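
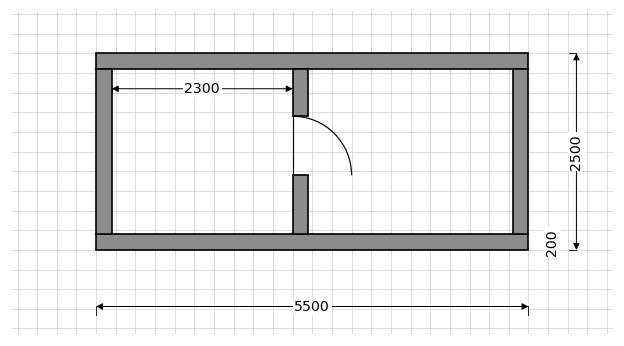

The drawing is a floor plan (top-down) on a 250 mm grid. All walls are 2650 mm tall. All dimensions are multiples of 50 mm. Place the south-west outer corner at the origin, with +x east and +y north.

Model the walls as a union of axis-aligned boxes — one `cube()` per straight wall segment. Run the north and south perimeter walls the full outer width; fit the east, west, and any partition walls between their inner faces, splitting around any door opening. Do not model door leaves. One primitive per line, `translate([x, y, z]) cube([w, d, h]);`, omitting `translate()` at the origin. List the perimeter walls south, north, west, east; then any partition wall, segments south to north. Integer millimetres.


cube([5500, 200, 2650]);
translate([0, 2300, 0]) cube([5500, 200, 2650]);
translate([0, 200, 0]) cube([200, 2100, 2650]);
translate([5300, 200, 0]) cube([200, 2100, 2650]);
translate([2500, 200, 0]) cube([200, 750, 2650]);
translate([2500, 1700, 0]) cube([200, 600, 2650]);


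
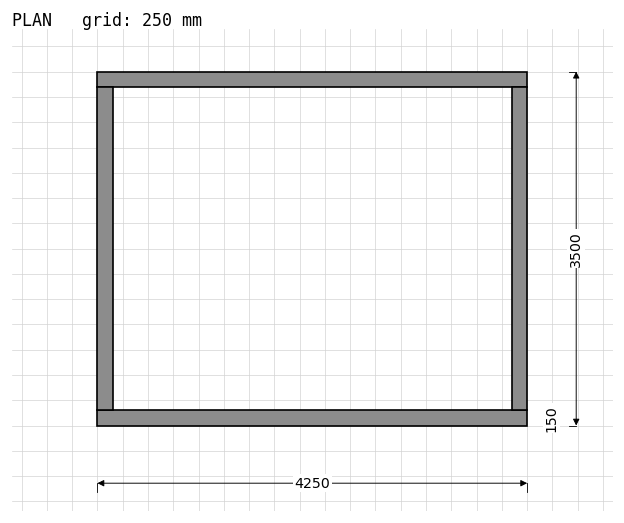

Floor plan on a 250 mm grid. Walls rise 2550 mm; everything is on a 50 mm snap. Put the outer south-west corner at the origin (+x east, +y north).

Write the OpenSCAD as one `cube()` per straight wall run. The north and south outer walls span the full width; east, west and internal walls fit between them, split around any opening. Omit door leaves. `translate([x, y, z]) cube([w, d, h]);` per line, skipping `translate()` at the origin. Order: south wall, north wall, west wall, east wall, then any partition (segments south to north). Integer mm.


cube([4250, 150, 2550]);
translate([0, 3350, 0]) cube([4250, 150, 2550]);
translate([0, 150, 0]) cube([150, 3200, 2550]);
translate([4100, 150, 0]) cube([150, 3200, 2550]);


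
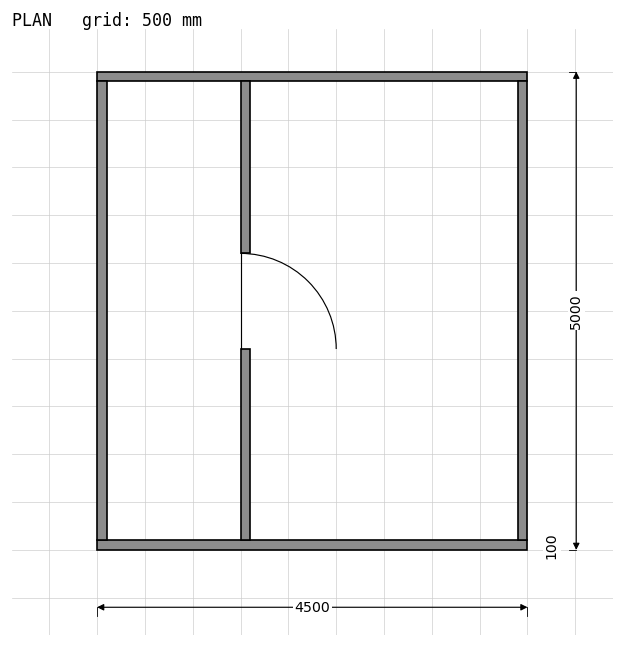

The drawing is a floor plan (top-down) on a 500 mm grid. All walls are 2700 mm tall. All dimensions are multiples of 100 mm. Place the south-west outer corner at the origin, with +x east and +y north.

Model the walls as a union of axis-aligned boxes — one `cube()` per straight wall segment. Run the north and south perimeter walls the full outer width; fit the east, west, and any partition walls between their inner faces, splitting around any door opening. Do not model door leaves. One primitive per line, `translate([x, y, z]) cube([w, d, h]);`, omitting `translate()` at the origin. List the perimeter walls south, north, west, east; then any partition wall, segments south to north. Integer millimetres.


cube([4500, 100, 2700]);
translate([0, 4900, 0]) cube([4500, 100, 2700]);
translate([0, 100, 0]) cube([100, 4800, 2700]);
translate([4400, 100, 0]) cube([100, 4800, 2700]);
translate([1500, 100, 0]) cube([100, 2000, 2700]);
translate([1500, 3100, 0]) cube([100, 1800, 2700]);


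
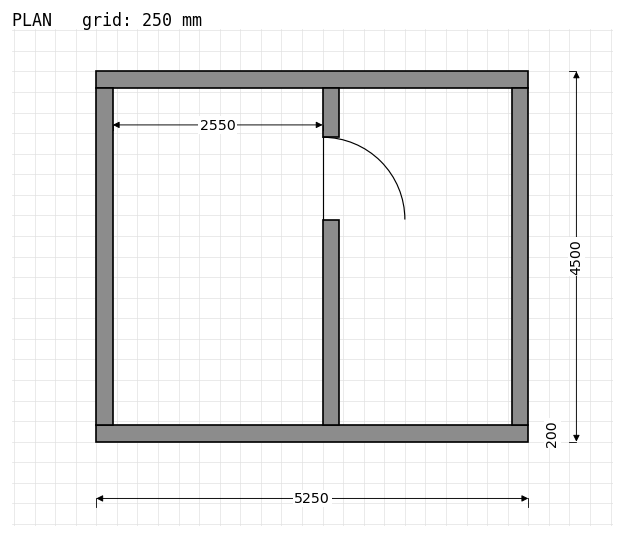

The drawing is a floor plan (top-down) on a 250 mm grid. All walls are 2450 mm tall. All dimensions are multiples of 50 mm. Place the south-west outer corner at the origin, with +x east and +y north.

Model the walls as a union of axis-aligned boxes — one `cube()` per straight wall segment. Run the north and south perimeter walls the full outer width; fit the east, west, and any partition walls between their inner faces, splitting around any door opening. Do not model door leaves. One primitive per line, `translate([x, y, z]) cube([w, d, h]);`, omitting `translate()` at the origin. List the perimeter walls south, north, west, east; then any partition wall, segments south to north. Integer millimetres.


cube([5250, 200, 2450]);
translate([0, 4300, 0]) cube([5250, 200, 2450]);
translate([0, 200, 0]) cube([200, 4100, 2450]);
translate([5050, 200, 0]) cube([200, 4100, 2450]);
translate([2750, 200, 0]) cube([200, 2500, 2450]);
translate([2750, 3700, 0]) cube([200, 600, 2450]);


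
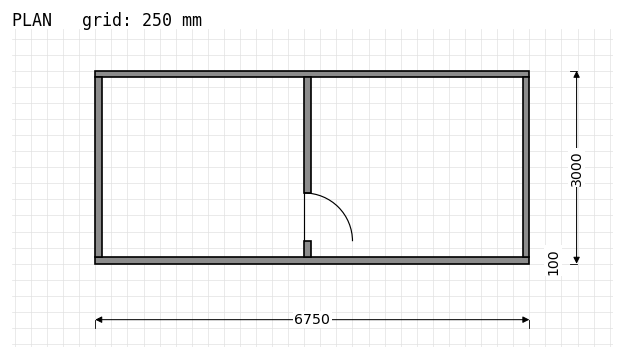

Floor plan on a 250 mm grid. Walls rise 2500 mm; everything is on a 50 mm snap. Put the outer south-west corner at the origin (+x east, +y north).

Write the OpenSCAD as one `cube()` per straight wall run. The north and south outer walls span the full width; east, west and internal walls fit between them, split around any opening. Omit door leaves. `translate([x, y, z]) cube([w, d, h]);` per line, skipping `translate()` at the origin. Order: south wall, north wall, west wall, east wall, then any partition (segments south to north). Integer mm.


cube([6750, 100, 2500]);
translate([0, 2900, 0]) cube([6750, 100, 2500]);
translate([0, 100, 0]) cube([100, 2800, 2500]);
translate([6650, 100, 0]) cube([100, 2800, 2500]);
translate([3250, 100, 0]) cube([100, 250, 2500]);
translate([3250, 1100, 0]) cube([100, 1800, 2500]);


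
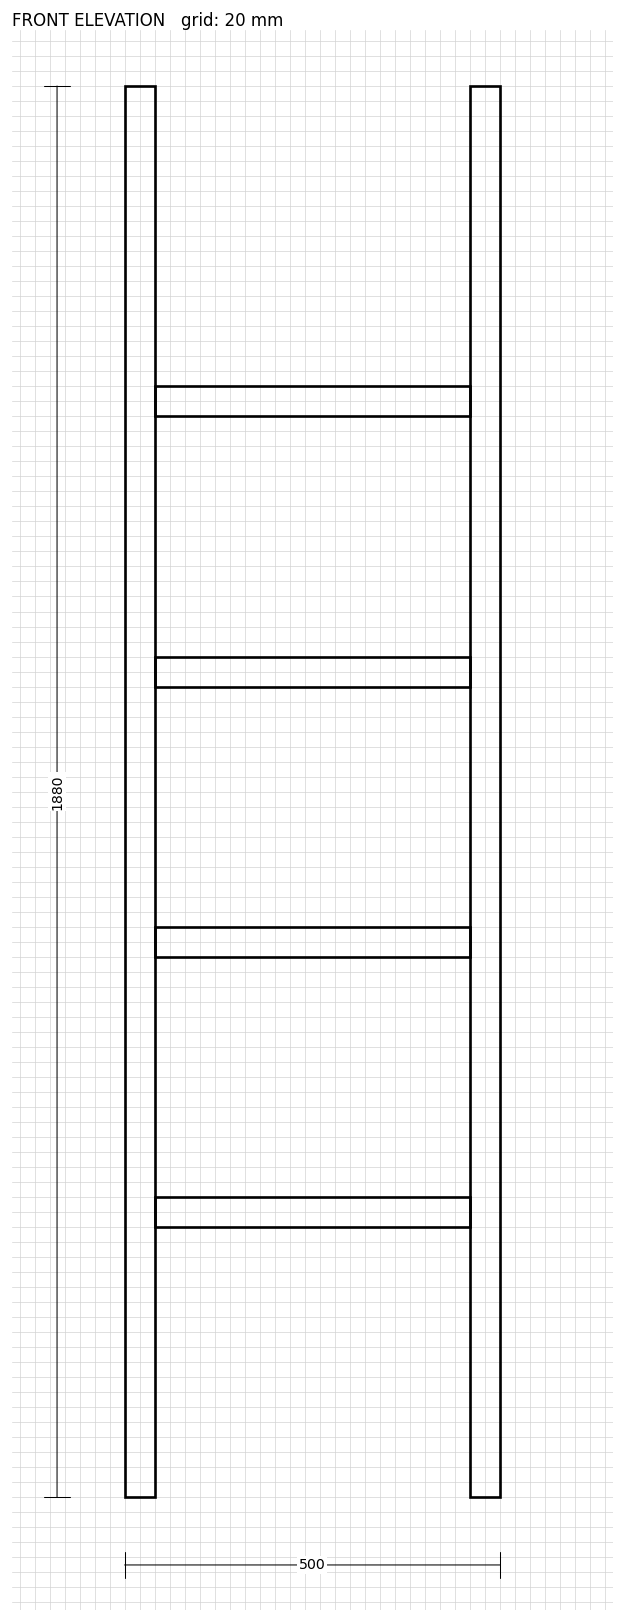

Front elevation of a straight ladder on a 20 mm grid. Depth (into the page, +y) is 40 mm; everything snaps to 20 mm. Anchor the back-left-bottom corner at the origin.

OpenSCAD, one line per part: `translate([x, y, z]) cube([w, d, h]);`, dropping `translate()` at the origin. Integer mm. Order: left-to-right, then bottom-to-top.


cube([40, 40, 1880]);
translate([40, 0, 360]) cube([420, 40, 40]);
translate([40, 0, 720]) cube([420, 40, 40]);
translate([40, 0, 1080]) cube([420, 40, 40]);
translate([40, 0, 1440]) cube([420, 40, 40]);
translate([460, 0, 0]) cube([40, 40, 1880]);


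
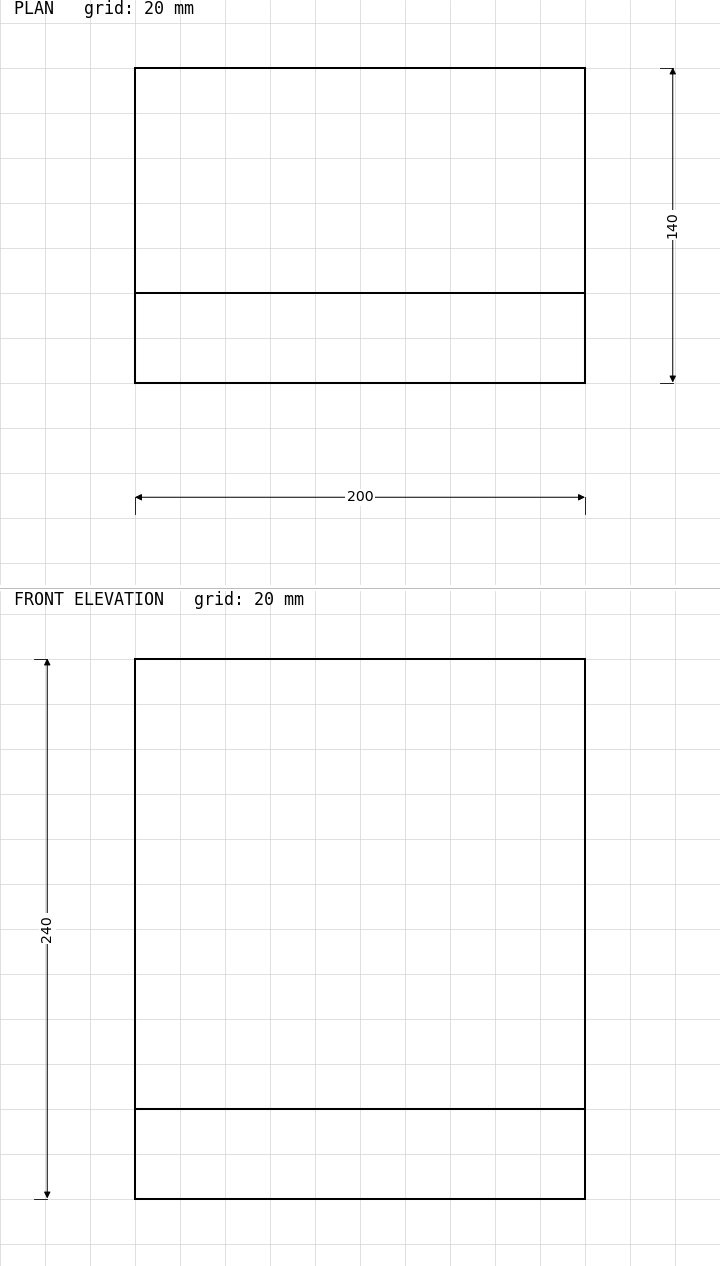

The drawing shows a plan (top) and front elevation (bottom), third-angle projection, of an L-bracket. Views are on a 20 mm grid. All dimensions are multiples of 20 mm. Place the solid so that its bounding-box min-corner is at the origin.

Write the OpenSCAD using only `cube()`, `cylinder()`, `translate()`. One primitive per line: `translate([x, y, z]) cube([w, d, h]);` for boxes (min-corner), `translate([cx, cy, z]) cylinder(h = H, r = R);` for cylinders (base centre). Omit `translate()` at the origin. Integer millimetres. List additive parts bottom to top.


cube([200, 140, 40]);
translate([0, 0, 40]) cube([200, 40, 200]);


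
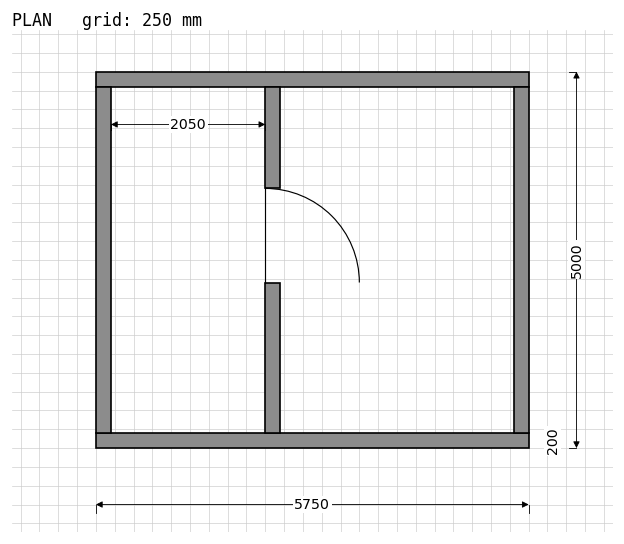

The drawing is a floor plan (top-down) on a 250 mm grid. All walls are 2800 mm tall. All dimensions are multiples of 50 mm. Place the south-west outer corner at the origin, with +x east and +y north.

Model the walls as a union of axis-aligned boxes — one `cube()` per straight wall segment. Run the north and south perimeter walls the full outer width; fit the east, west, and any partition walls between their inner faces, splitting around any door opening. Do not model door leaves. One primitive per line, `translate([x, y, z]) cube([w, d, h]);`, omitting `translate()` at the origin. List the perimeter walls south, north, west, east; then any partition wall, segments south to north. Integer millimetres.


cube([5750, 200, 2800]);
translate([0, 4800, 0]) cube([5750, 200, 2800]);
translate([0, 200, 0]) cube([200, 4600, 2800]);
translate([5550, 200, 0]) cube([200, 4600, 2800]);
translate([2250, 200, 0]) cube([200, 2000, 2800]);
translate([2250, 3450, 0]) cube([200, 1350, 2800]);


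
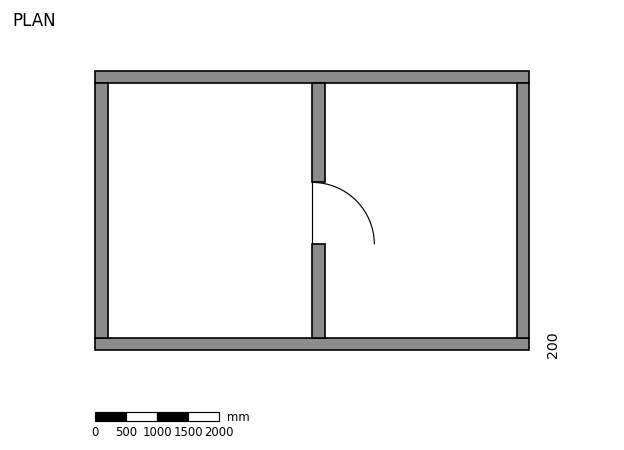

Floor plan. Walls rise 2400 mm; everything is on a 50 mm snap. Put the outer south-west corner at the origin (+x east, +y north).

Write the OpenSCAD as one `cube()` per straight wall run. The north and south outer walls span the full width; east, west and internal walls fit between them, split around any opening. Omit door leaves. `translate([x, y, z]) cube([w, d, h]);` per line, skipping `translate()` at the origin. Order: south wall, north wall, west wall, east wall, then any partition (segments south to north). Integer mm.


cube([7000, 200, 2400]);
translate([0, 4300, 0]) cube([7000, 200, 2400]);
translate([0, 200, 0]) cube([200, 4100, 2400]);
translate([6800, 200, 0]) cube([200, 4100, 2400]);
translate([3500, 200, 0]) cube([200, 1500, 2400]);
translate([3500, 2700, 0]) cube([200, 1600, 2400]);


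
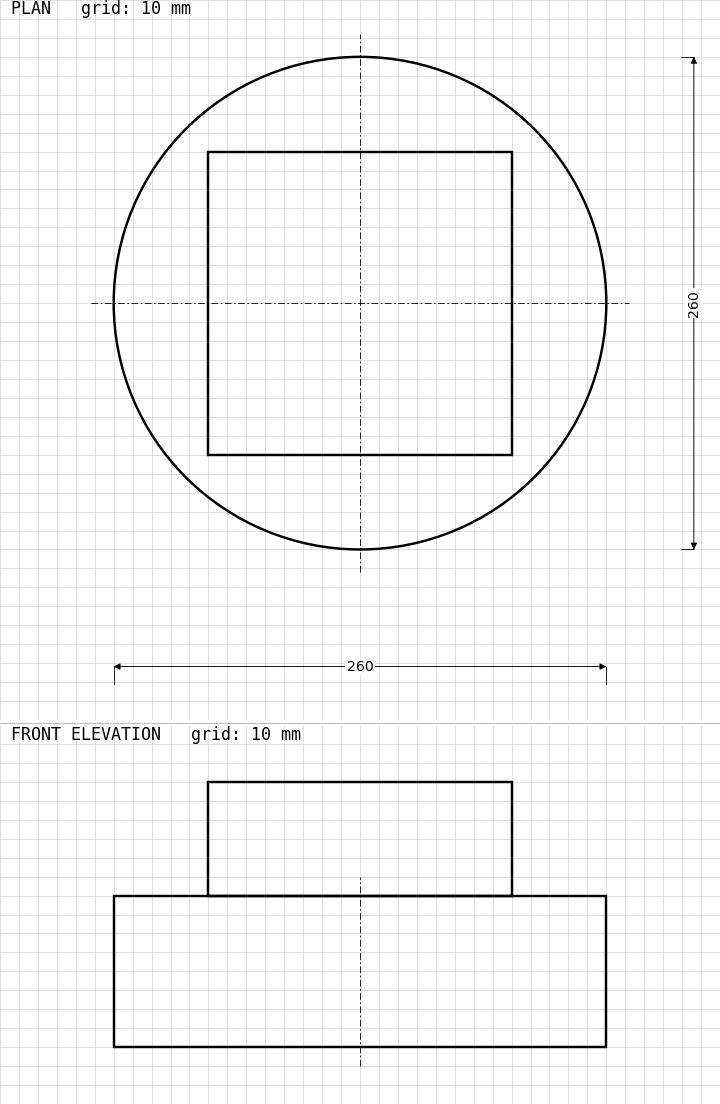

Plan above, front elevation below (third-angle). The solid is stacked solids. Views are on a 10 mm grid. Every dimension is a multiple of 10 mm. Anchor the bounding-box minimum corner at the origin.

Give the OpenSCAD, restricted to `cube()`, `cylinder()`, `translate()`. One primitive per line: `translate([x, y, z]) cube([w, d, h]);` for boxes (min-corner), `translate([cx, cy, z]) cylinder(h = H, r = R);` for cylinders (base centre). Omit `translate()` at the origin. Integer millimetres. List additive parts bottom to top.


translate([130, 130, 0]) cylinder(h = 80, r = 130);
translate([50, 50, 80]) cube([160, 160, 60]);


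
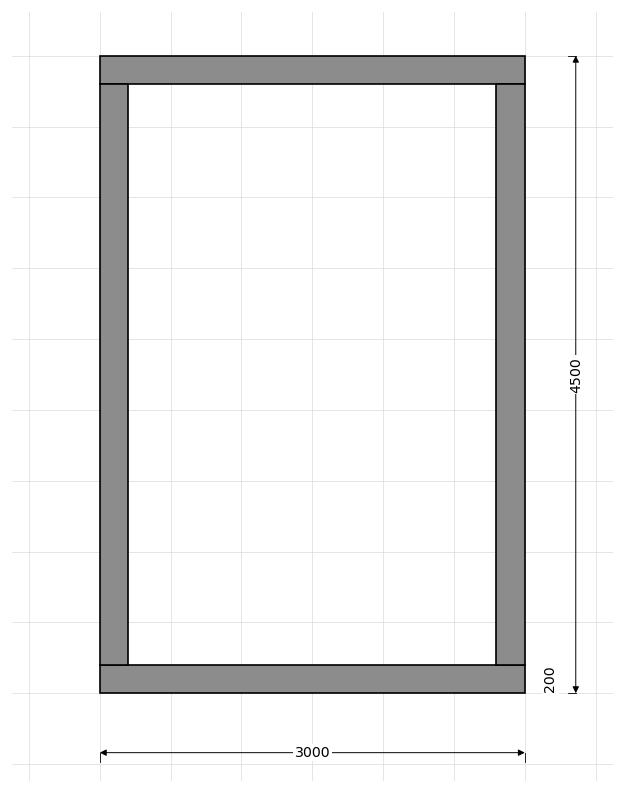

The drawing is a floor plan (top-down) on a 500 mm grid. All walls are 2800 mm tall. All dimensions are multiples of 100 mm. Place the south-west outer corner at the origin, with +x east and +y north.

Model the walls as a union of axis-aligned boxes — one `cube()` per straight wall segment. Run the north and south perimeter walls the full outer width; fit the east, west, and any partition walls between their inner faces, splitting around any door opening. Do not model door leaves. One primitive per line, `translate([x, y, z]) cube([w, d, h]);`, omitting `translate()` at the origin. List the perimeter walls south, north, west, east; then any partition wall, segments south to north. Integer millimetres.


cube([3000, 200, 2800]);
translate([0, 4300, 0]) cube([3000, 200, 2800]);
translate([0, 200, 0]) cube([200, 4100, 2800]);
translate([2800, 200, 0]) cube([200, 4100, 2800]);


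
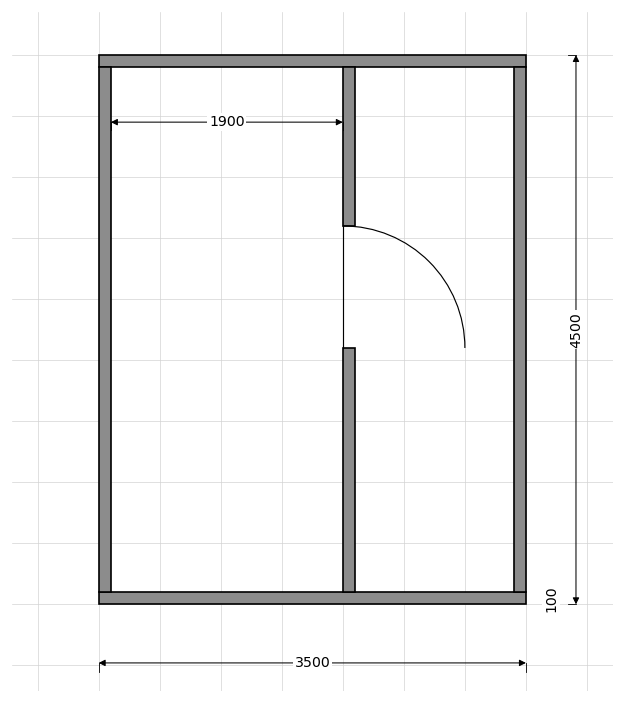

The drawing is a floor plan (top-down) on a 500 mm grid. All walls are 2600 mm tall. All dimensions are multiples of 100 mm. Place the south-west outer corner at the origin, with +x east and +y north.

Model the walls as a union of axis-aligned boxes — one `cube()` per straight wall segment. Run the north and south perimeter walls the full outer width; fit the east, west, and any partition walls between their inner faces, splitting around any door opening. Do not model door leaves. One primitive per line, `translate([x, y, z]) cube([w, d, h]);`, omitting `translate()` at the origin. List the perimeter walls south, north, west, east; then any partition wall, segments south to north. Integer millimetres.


cube([3500, 100, 2600]);
translate([0, 4400, 0]) cube([3500, 100, 2600]);
translate([0, 100, 0]) cube([100, 4300, 2600]);
translate([3400, 100, 0]) cube([100, 4300, 2600]);
translate([2000, 100, 0]) cube([100, 2000, 2600]);
translate([2000, 3100, 0]) cube([100, 1300, 2600]);


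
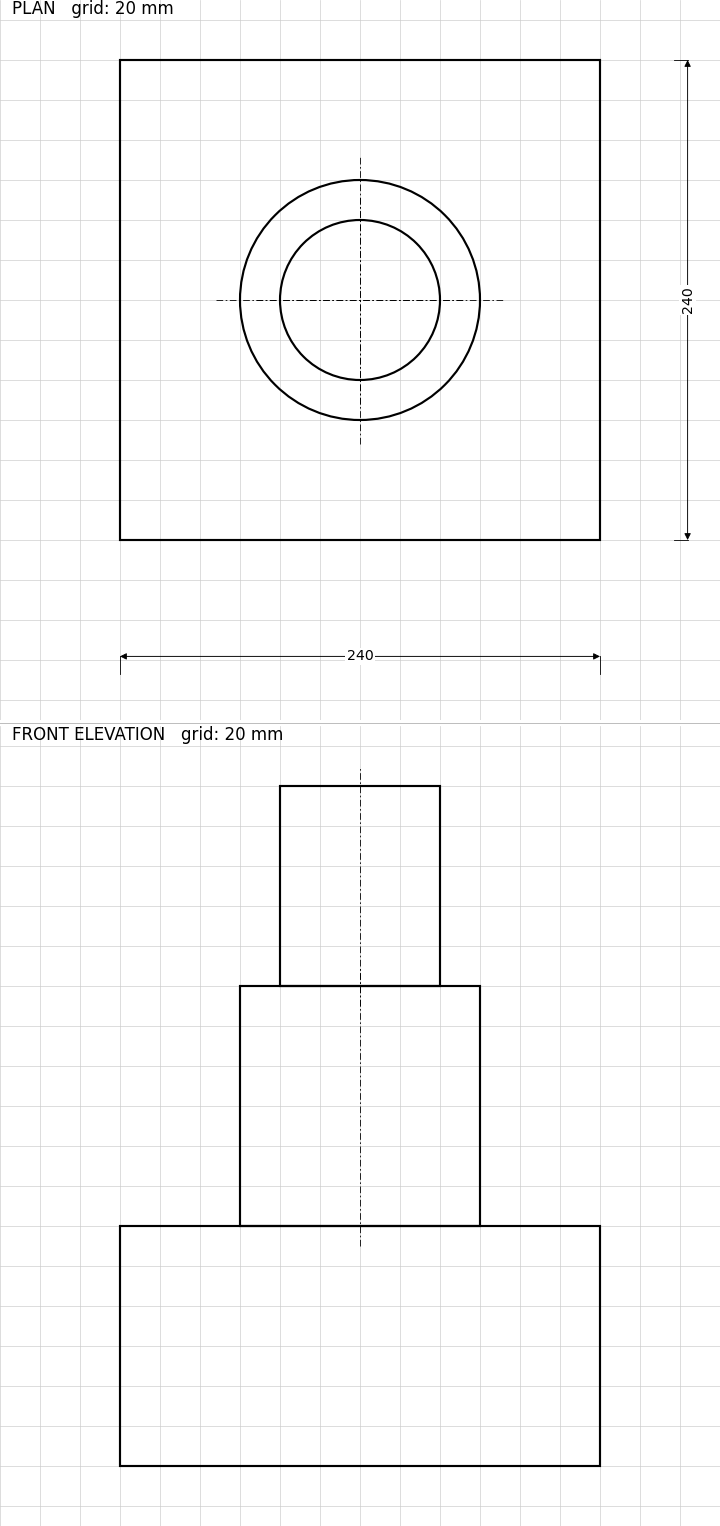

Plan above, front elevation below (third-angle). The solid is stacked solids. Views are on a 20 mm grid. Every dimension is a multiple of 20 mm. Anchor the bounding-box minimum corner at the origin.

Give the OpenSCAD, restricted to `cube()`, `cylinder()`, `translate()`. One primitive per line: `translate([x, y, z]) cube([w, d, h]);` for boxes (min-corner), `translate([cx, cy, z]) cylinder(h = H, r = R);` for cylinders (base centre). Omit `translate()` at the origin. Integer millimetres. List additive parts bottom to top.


cube([240, 240, 120]);
translate([120, 120, 120]) cylinder(h = 120, r = 60);
translate([120, 120, 240]) cylinder(h = 100, r = 40);


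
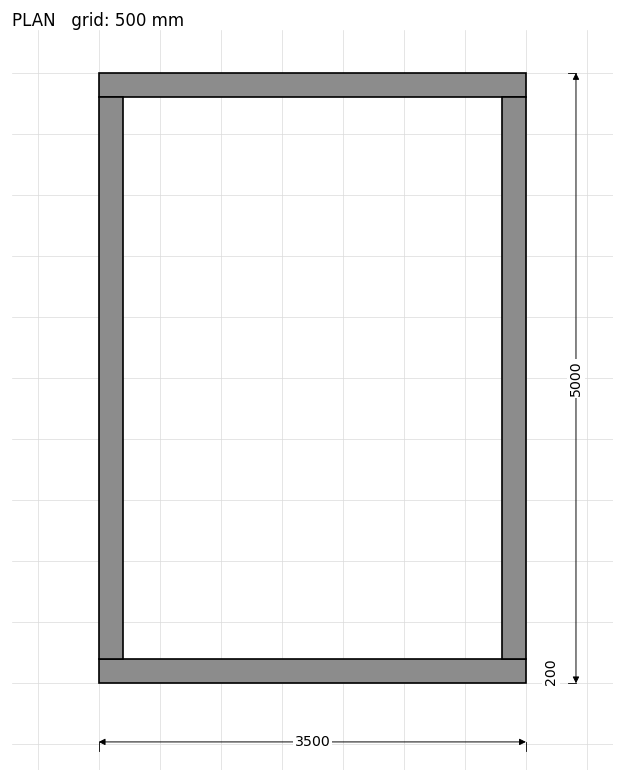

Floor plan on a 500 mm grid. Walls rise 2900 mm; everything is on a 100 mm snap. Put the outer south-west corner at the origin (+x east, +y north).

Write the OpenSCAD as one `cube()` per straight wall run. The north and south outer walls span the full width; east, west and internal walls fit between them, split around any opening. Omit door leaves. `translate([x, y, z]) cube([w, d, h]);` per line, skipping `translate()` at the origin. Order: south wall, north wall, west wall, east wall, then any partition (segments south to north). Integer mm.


cube([3500, 200, 2900]);
translate([0, 4800, 0]) cube([3500, 200, 2900]);
translate([0, 200, 0]) cube([200, 4600, 2900]);
translate([3300, 200, 0]) cube([200, 4600, 2900]);


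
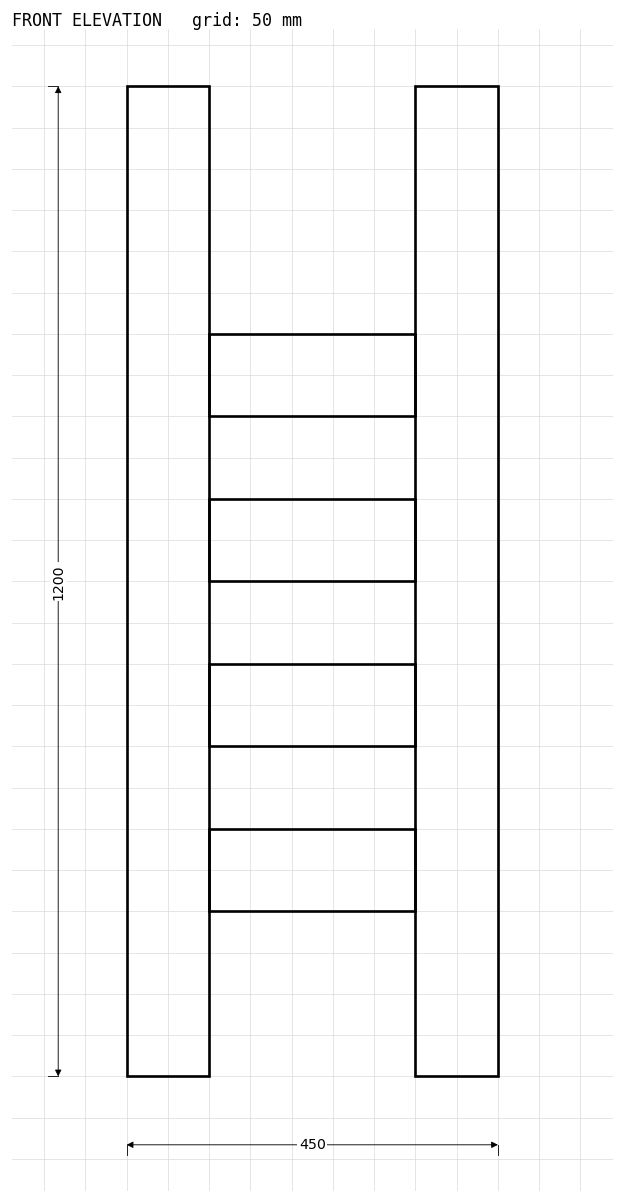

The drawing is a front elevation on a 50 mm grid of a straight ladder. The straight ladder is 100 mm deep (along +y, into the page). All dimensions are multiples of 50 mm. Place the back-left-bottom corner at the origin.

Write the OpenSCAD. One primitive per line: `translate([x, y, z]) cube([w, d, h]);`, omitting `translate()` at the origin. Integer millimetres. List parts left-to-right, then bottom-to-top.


cube([100, 100, 1200]);
translate([100, 0, 200]) cube([250, 100, 100]);
translate([100, 0, 400]) cube([250, 100, 100]);
translate([100, 0, 600]) cube([250, 100, 100]);
translate([100, 0, 800]) cube([250, 100, 100]);
translate([350, 0, 0]) cube([100, 100, 1200]);


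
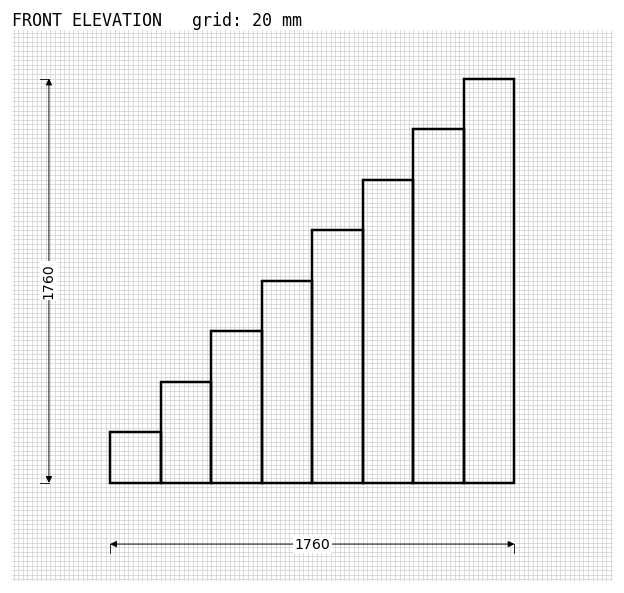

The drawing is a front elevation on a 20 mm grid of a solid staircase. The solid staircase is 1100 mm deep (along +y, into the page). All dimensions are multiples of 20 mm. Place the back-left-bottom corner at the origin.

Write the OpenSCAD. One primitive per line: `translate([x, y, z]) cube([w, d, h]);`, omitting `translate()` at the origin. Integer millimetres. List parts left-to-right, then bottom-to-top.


cube([220, 1100, 220]);
translate([220, 0, 0]) cube([220, 1100, 440]);
translate([440, 0, 0]) cube([220, 1100, 660]);
translate([660, 0, 0]) cube([220, 1100, 880]);
translate([880, 0, 0]) cube([220, 1100, 1100]);
translate([1100, 0, 0]) cube([220, 1100, 1320]);
translate([1320, 0, 0]) cube([220, 1100, 1540]);
translate([1540, 0, 0]) cube([220, 1100, 1760]);


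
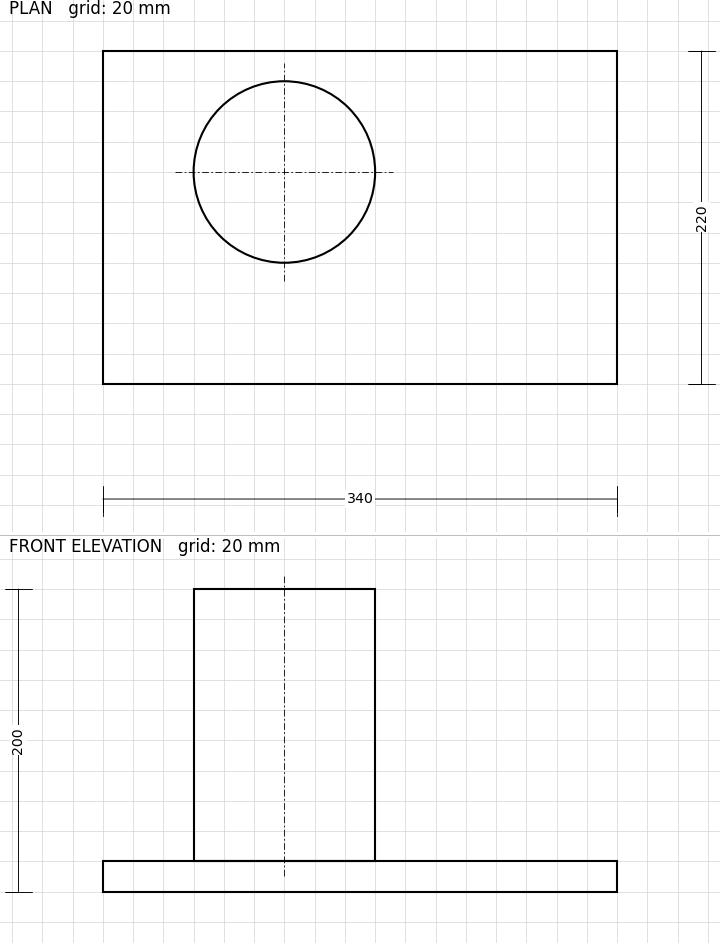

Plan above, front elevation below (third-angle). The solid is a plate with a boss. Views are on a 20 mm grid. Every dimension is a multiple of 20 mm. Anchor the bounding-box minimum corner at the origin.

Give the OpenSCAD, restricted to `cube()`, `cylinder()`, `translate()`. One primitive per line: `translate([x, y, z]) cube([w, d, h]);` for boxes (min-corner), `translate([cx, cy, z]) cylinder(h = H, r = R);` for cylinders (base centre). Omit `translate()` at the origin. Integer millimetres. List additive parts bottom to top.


cube([340, 220, 20]);
translate([120, 140, 20]) cylinder(h = 180, r = 60);


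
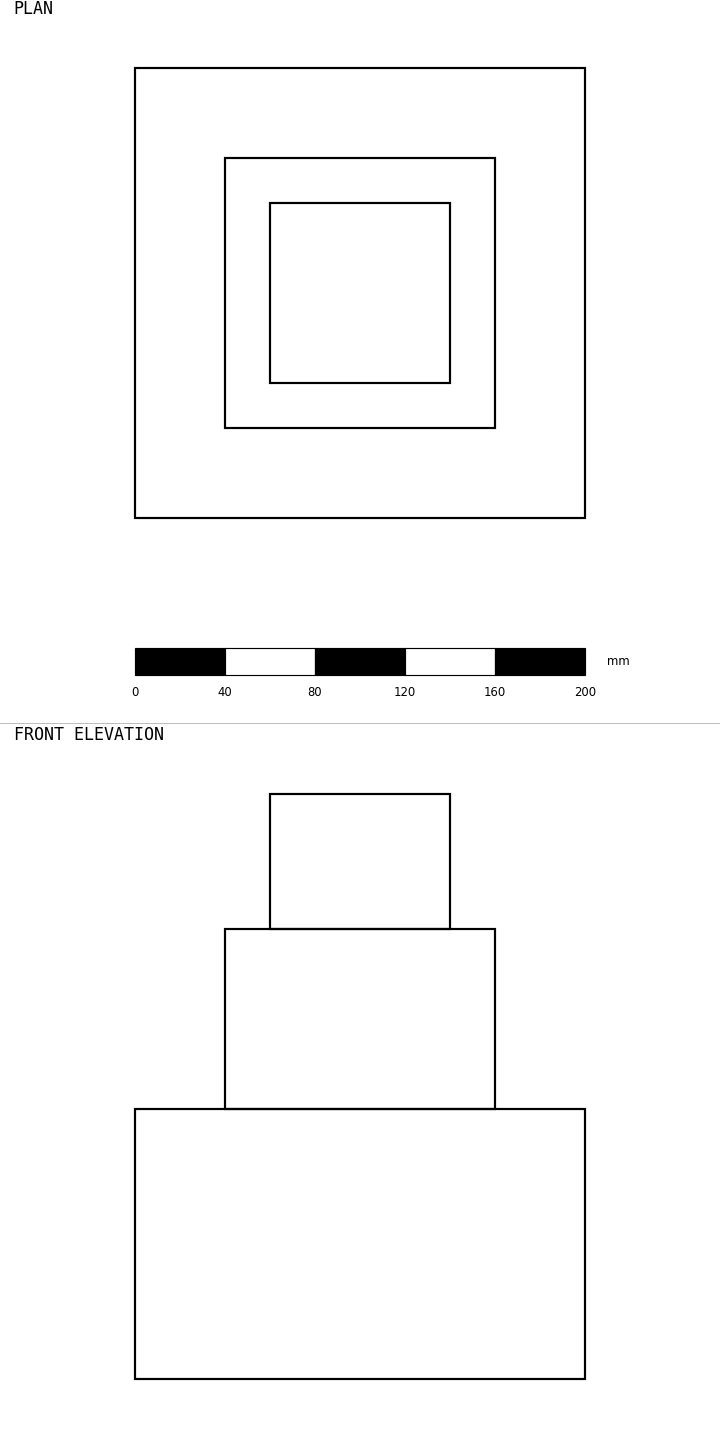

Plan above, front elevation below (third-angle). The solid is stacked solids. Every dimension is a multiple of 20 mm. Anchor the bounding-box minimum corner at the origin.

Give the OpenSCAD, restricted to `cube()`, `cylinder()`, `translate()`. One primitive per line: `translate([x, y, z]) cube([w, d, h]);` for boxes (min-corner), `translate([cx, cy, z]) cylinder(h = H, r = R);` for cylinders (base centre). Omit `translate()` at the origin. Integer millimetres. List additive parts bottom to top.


cube([200, 200, 120]);
translate([40, 40, 120]) cube([120, 120, 80]);
translate([60, 60, 200]) cube([80, 80, 60]);


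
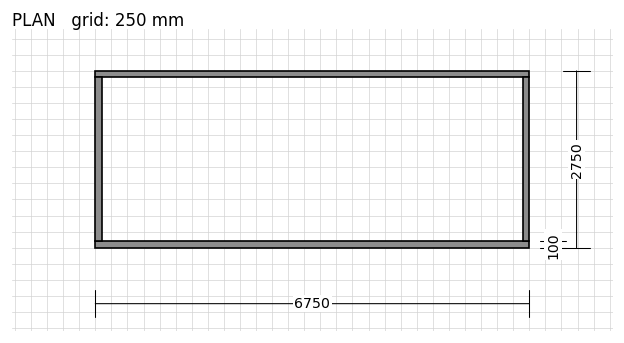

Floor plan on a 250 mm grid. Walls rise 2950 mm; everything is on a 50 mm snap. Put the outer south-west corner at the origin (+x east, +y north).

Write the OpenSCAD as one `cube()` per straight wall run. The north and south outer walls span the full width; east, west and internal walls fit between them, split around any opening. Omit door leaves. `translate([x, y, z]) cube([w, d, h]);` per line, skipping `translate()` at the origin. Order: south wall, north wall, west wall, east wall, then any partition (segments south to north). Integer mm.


cube([6750, 100, 2950]);
translate([0, 2650, 0]) cube([6750, 100, 2950]);
translate([0, 100, 0]) cube([100, 2550, 2950]);
translate([6650, 100, 0]) cube([100, 2550, 2950]);


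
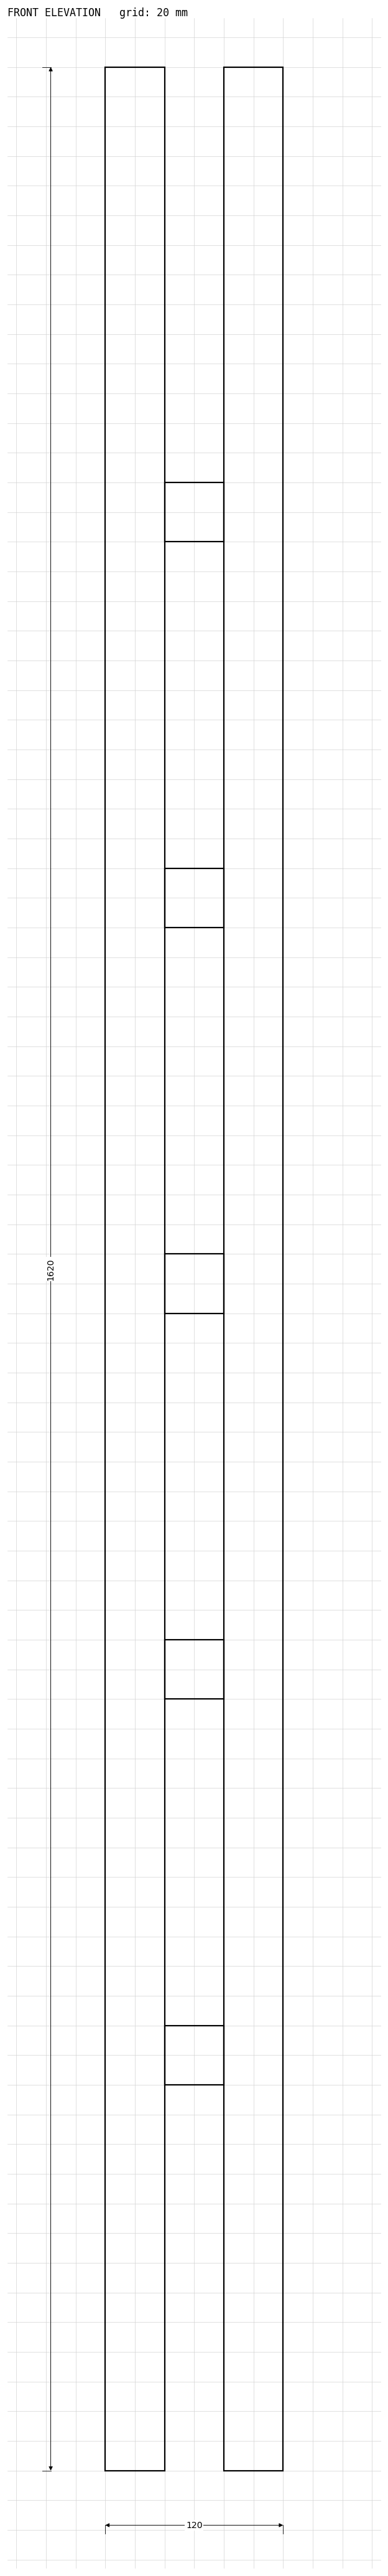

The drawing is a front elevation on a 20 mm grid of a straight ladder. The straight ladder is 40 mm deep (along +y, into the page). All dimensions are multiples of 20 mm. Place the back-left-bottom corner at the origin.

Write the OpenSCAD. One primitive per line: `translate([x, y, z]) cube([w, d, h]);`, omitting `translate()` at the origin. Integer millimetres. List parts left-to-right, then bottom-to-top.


cube([40, 40, 1620]);
translate([40, 0, 260]) cube([40, 40, 40]);
translate([40, 0, 520]) cube([40, 40, 40]);
translate([40, 0, 780]) cube([40, 40, 40]);
translate([40, 0, 1040]) cube([40, 40, 40]);
translate([40, 0, 1300]) cube([40, 40, 40]);
translate([80, 0, 0]) cube([40, 40, 1620]);


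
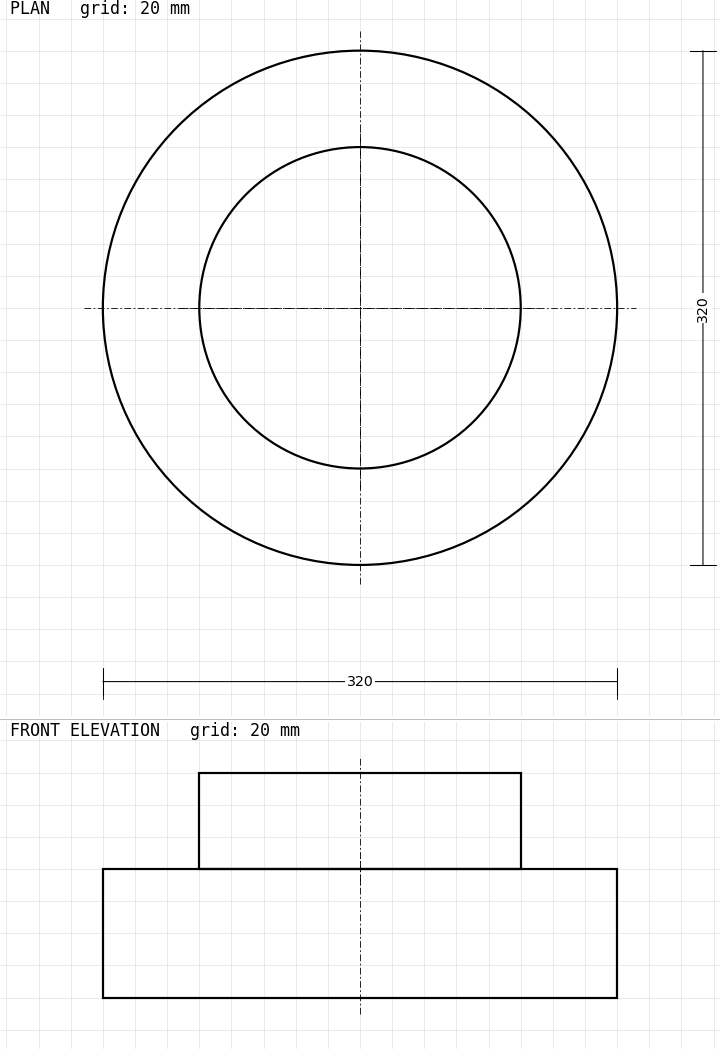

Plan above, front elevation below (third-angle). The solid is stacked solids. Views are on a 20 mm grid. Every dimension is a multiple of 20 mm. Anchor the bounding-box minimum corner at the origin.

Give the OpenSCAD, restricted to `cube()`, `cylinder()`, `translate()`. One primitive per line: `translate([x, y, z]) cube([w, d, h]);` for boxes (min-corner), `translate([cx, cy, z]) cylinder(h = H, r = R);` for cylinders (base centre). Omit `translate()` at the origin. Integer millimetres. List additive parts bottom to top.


translate([160, 160, 0]) cylinder(h = 80, r = 160);
translate([160, 160, 80]) cylinder(h = 60, r = 100);


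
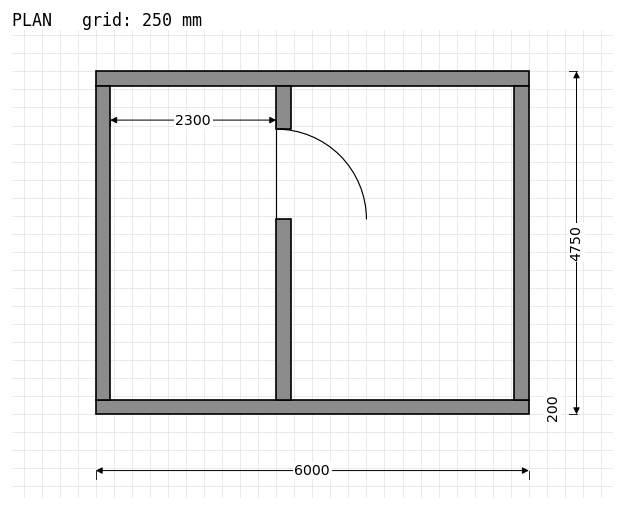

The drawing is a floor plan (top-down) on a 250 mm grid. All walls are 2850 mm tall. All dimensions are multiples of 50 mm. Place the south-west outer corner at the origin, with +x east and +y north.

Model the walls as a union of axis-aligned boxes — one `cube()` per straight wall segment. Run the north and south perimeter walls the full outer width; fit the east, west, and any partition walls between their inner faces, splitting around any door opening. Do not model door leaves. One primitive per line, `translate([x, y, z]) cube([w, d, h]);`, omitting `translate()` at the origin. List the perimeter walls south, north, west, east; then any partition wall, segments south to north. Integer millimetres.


cube([6000, 200, 2850]);
translate([0, 4550, 0]) cube([6000, 200, 2850]);
translate([0, 200, 0]) cube([200, 4350, 2850]);
translate([5800, 200, 0]) cube([200, 4350, 2850]);
translate([2500, 200, 0]) cube([200, 2500, 2850]);
translate([2500, 3950, 0]) cube([200, 600, 2850]);


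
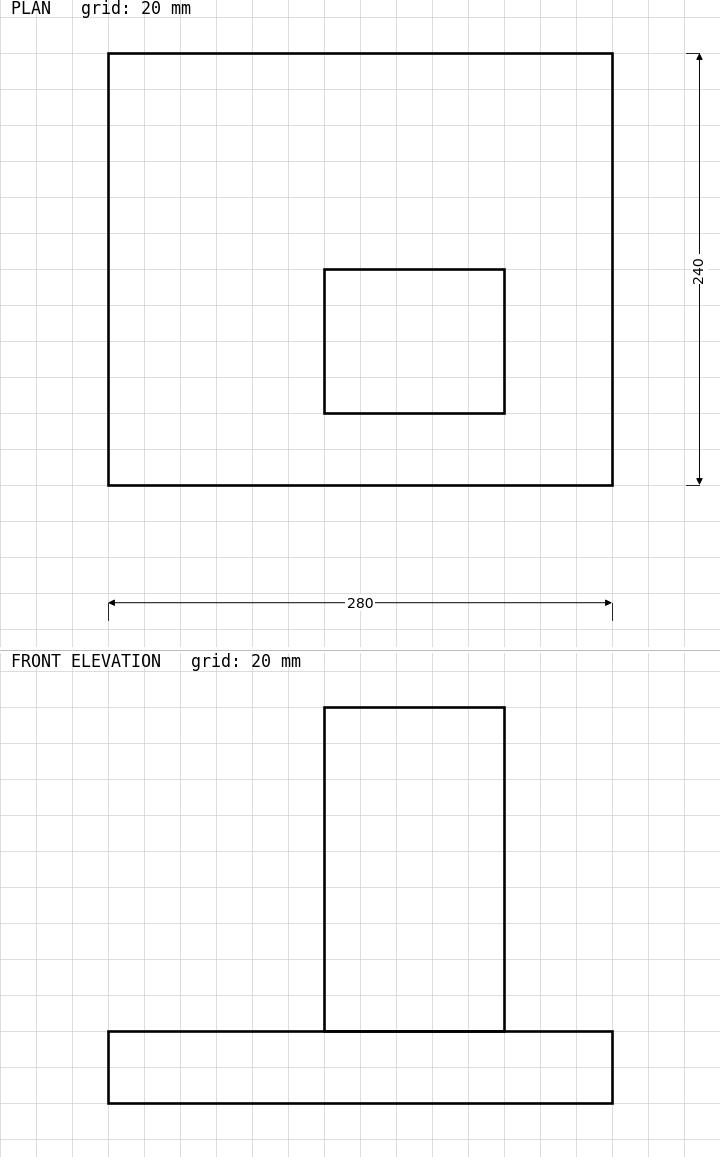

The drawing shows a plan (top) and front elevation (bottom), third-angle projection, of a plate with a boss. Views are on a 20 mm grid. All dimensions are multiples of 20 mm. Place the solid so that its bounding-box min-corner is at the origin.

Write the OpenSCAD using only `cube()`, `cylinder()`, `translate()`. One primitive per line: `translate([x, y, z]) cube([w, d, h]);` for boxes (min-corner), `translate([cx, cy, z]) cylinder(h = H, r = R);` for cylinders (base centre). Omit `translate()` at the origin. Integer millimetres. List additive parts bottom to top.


cube([280, 240, 40]);
translate([120, 40, 40]) cube([100, 80, 180]);


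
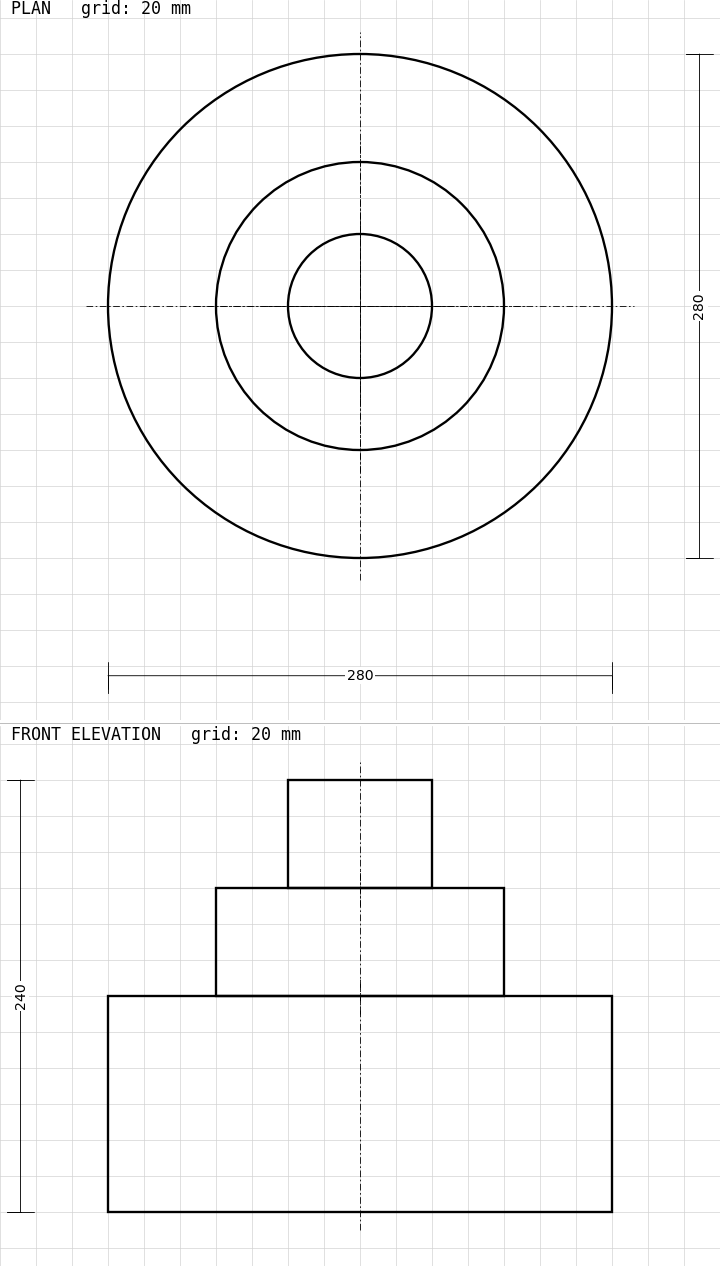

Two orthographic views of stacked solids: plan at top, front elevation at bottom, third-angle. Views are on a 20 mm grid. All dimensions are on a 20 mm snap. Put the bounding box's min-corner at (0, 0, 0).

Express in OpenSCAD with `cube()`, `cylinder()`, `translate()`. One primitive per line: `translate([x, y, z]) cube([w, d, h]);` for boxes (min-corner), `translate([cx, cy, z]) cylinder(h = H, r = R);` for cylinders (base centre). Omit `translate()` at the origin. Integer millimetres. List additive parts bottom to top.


translate([140, 140, 0]) cylinder(h = 120, r = 140);
translate([140, 140, 120]) cylinder(h = 60, r = 80);
translate([140, 140, 180]) cylinder(h = 60, r = 40);


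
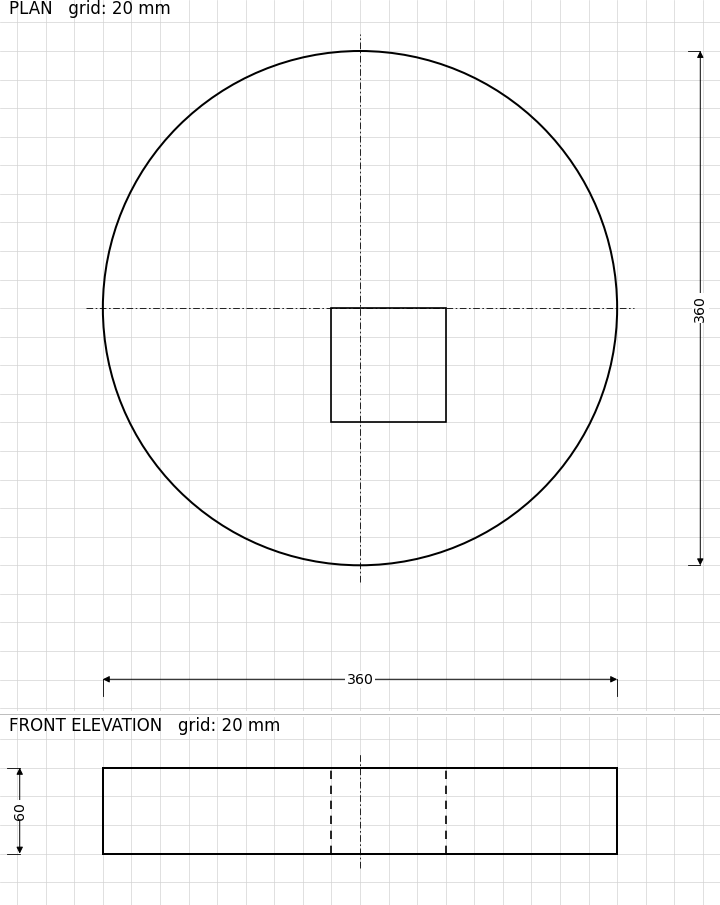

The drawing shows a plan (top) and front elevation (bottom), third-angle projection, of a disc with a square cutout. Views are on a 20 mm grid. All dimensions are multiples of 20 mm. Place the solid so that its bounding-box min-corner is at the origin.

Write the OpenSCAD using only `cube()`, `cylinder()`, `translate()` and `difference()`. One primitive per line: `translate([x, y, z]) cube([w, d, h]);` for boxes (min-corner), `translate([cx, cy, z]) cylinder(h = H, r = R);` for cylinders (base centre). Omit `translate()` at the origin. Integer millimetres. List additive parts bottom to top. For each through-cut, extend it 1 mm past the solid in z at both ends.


difference() {
  translate([180, 180, 0]) cylinder(h = 60, r = 180);
  translate([160, 100, -1]) cube([80, 80, 62]);
}


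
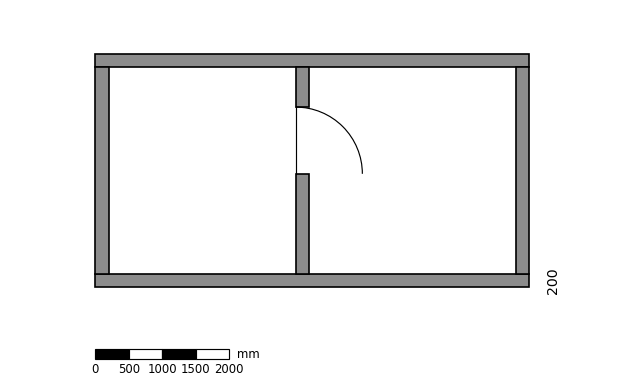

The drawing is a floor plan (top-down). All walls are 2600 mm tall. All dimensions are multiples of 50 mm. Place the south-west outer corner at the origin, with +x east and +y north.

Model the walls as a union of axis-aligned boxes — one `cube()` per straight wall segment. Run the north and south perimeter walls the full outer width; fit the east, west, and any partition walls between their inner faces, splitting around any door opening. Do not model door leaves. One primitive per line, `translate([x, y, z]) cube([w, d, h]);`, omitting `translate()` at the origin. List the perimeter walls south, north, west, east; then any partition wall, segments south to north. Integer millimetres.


cube([6500, 200, 2600]);
translate([0, 3300, 0]) cube([6500, 200, 2600]);
translate([0, 200, 0]) cube([200, 3100, 2600]);
translate([6300, 200, 0]) cube([200, 3100, 2600]);
translate([3000, 200, 0]) cube([200, 1500, 2600]);
translate([3000, 2700, 0]) cube([200, 600, 2600]);


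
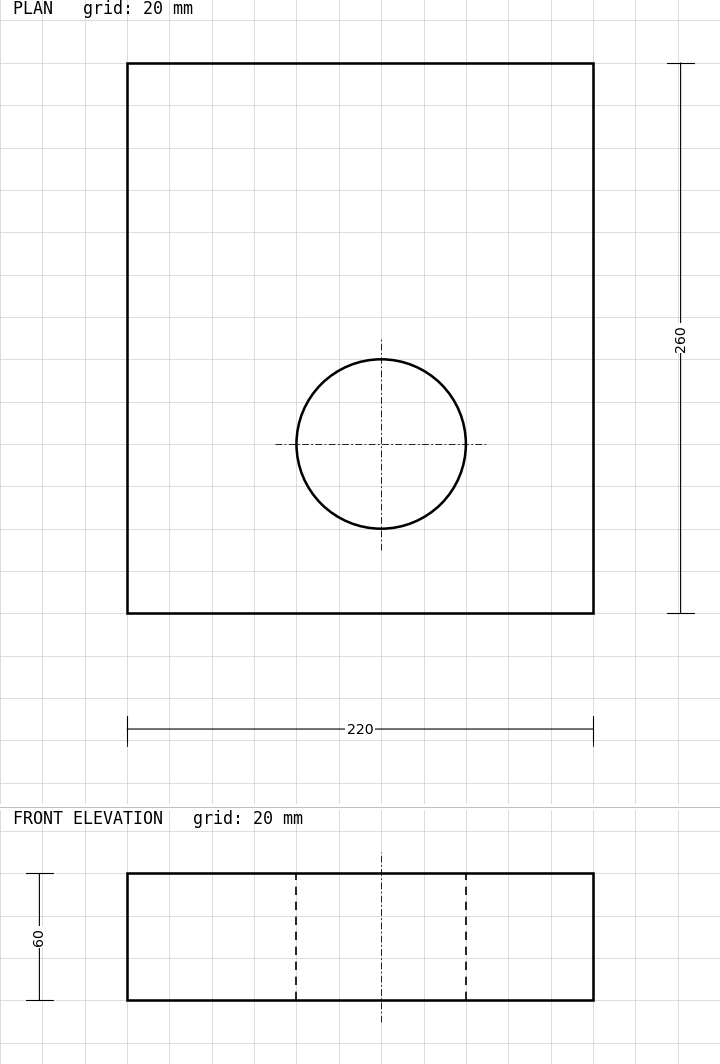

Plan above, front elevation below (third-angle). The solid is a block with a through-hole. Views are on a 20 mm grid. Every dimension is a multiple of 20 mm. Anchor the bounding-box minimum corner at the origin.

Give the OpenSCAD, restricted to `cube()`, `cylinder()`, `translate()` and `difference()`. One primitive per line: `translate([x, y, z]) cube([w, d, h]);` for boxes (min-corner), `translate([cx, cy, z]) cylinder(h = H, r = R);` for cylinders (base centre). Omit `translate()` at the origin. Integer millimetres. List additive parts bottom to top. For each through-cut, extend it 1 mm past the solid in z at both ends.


difference() {
  cube([220, 260, 60]);
  translate([120, 80, -1]) cylinder(h = 62, r = 40);
}


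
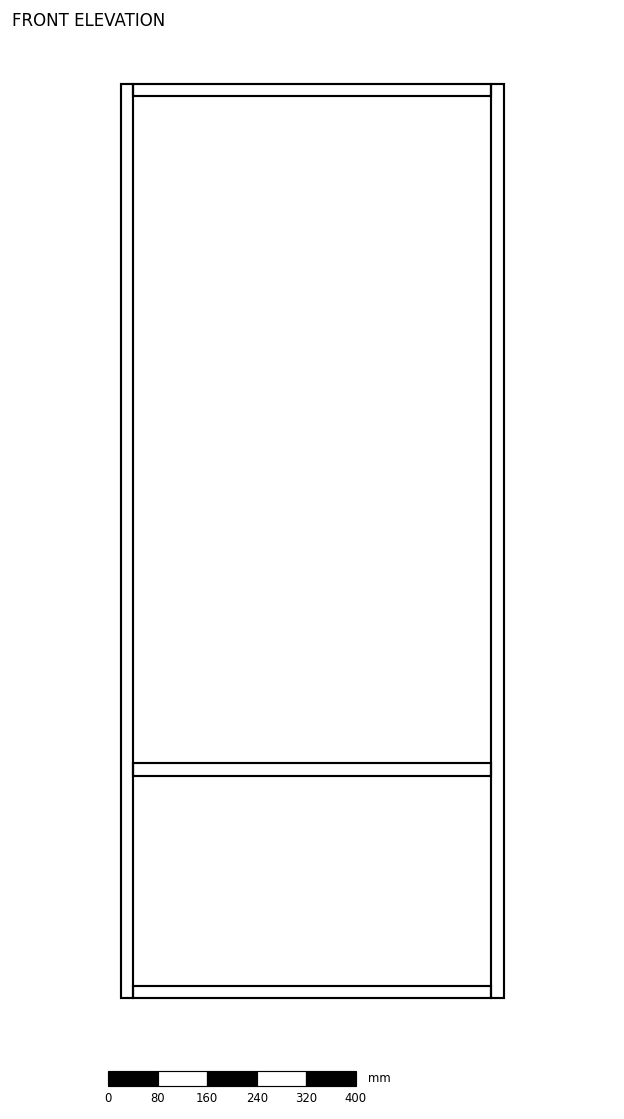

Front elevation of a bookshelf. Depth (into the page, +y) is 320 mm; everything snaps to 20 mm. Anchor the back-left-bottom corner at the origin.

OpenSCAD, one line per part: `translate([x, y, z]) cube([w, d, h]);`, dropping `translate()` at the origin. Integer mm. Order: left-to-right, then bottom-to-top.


cube([20, 320, 1480]);
translate([20, 0, 0]) cube([580, 320, 20]);
translate([20, 0, 360]) cube([580, 320, 20]);
translate([20, 0, 1460]) cube([580, 320, 20]);
translate([600, 0, 0]) cube([20, 320, 1480]);


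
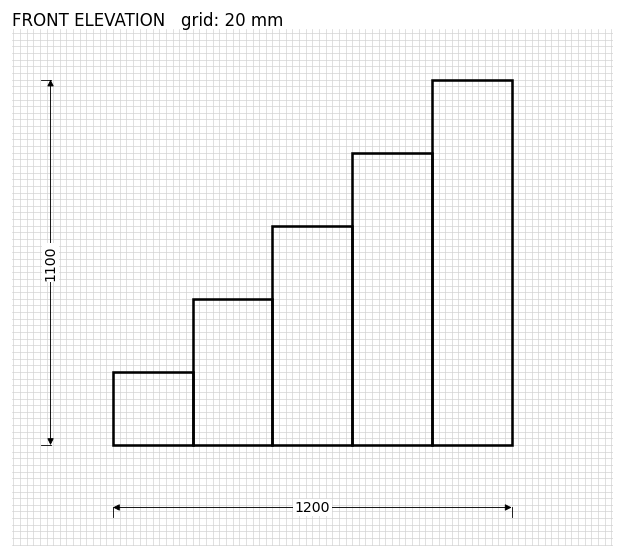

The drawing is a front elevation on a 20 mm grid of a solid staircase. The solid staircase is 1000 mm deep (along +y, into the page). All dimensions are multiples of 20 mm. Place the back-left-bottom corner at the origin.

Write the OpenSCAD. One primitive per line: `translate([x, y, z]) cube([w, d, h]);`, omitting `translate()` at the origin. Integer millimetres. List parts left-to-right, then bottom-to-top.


cube([240, 1000, 220]);
translate([240, 0, 0]) cube([240, 1000, 440]);
translate([480, 0, 0]) cube([240, 1000, 660]);
translate([720, 0, 0]) cube([240, 1000, 880]);
translate([960, 0, 0]) cube([240, 1000, 1100]);


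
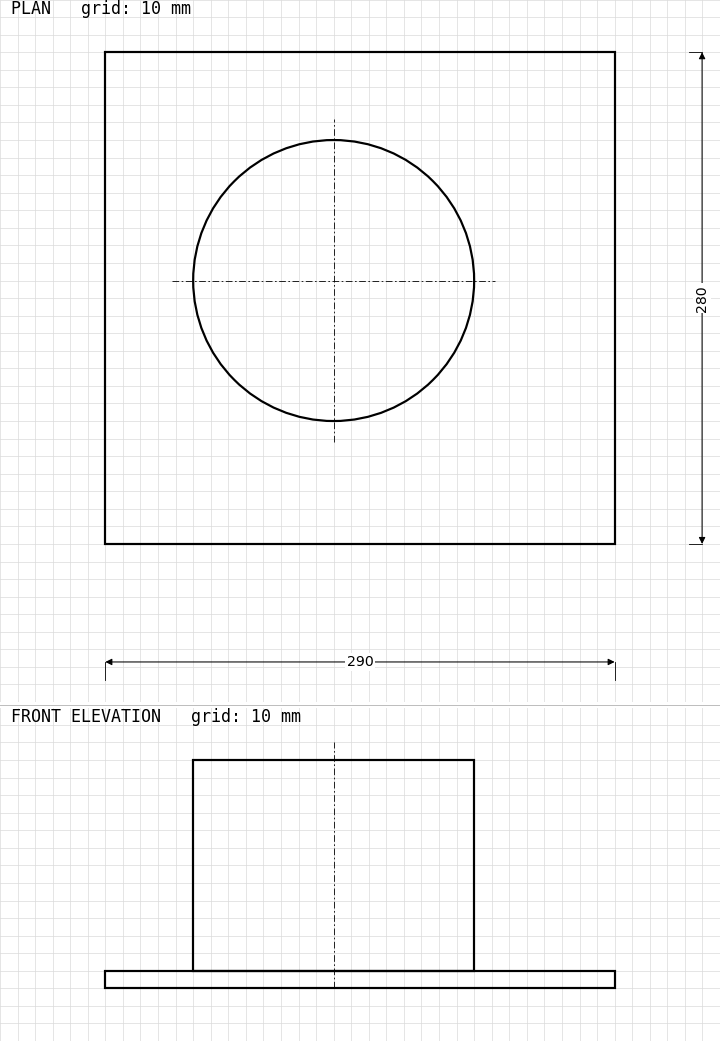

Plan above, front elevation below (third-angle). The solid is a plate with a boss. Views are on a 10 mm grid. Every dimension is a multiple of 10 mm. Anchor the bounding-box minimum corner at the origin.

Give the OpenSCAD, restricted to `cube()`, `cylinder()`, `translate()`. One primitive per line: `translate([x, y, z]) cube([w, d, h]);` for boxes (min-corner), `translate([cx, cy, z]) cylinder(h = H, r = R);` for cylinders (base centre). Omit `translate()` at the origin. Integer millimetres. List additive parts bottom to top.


cube([290, 280, 10]);
translate([130, 150, 10]) cylinder(h = 120, r = 80);


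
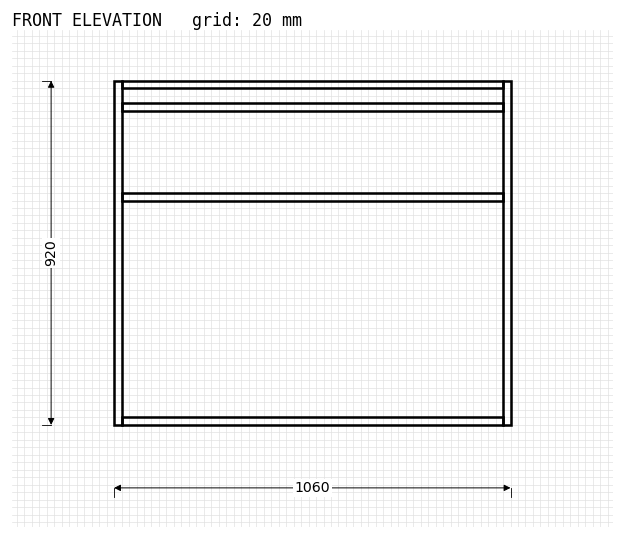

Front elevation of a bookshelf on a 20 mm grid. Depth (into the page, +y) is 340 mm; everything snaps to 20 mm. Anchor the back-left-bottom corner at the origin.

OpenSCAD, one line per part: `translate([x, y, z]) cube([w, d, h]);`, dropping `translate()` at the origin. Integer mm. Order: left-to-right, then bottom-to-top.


cube([20, 340, 920]);
translate([20, 0, 0]) cube([1020, 340, 20]);
translate([20, 0, 600]) cube([1020, 340, 20]);
translate([20, 0, 840]) cube([1020, 340, 20]);
translate([20, 0, 900]) cube([1020, 340, 20]);
translate([1040, 0, 0]) cube([20, 340, 920]);


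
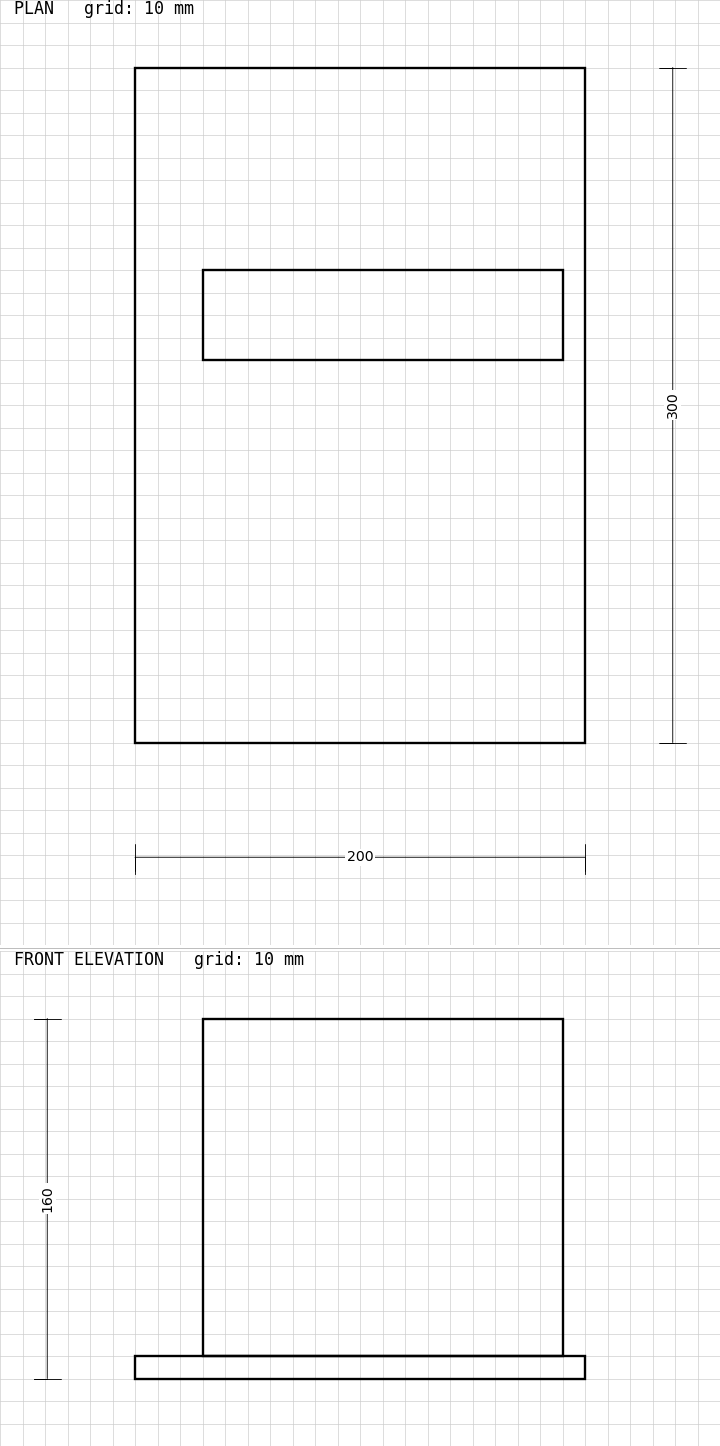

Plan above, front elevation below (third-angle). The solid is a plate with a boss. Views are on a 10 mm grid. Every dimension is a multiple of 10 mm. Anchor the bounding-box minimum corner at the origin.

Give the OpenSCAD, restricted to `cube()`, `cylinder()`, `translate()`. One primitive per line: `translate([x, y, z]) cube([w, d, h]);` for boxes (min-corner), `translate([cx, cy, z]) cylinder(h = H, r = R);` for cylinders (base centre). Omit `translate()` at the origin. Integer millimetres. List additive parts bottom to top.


cube([200, 300, 10]);
translate([30, 170, 10]) cube([160, 40, 150]);


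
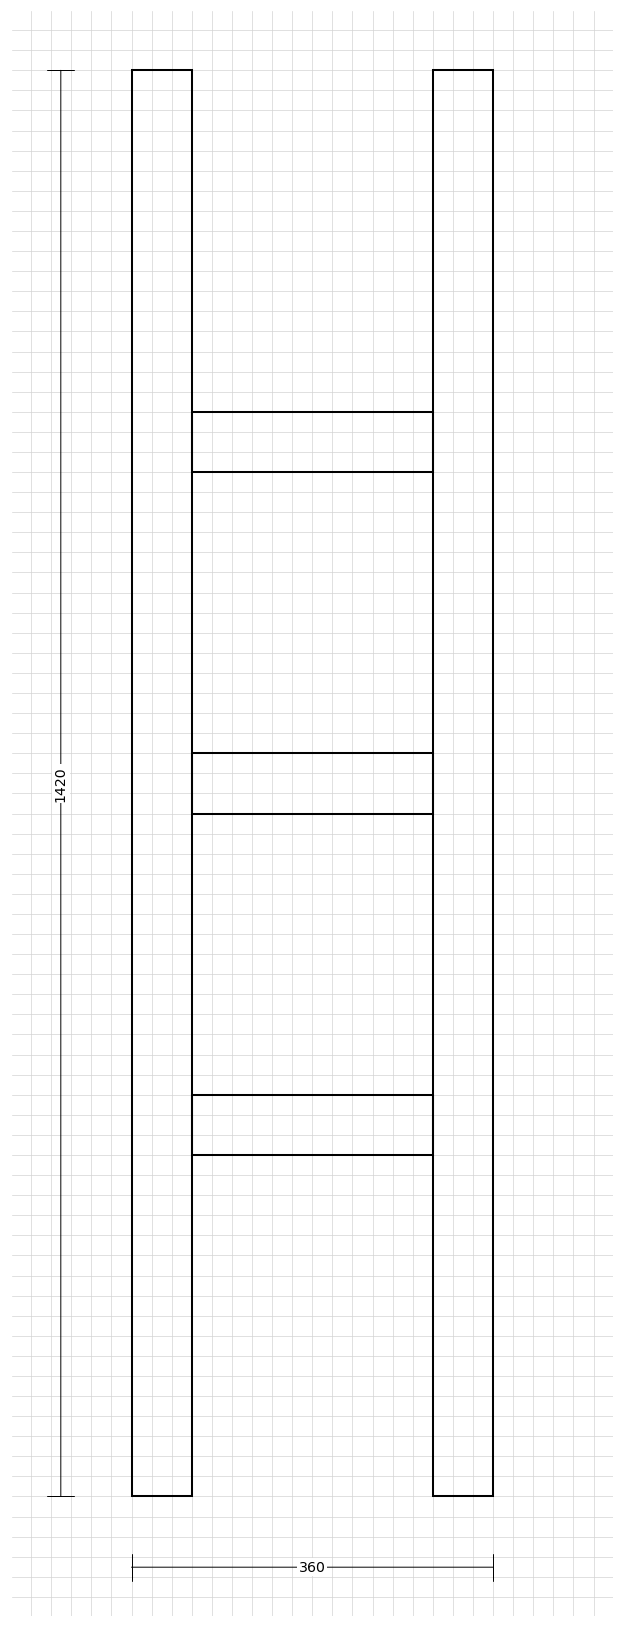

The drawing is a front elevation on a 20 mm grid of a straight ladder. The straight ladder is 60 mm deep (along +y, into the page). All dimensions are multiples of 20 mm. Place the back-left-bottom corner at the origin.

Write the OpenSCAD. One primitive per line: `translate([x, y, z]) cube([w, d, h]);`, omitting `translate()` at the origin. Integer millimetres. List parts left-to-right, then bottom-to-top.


cube([60, 60, 1420]);
translate([60, 0, 340]) cube([240, 60, 60]);
translate([60, 0, 680]) cube([240, 60, 60]);
translate([60, 0, 1020]) cube([240, 60, 60]);
translate([300, 0, 0]) cube([60, 60, 1420]);


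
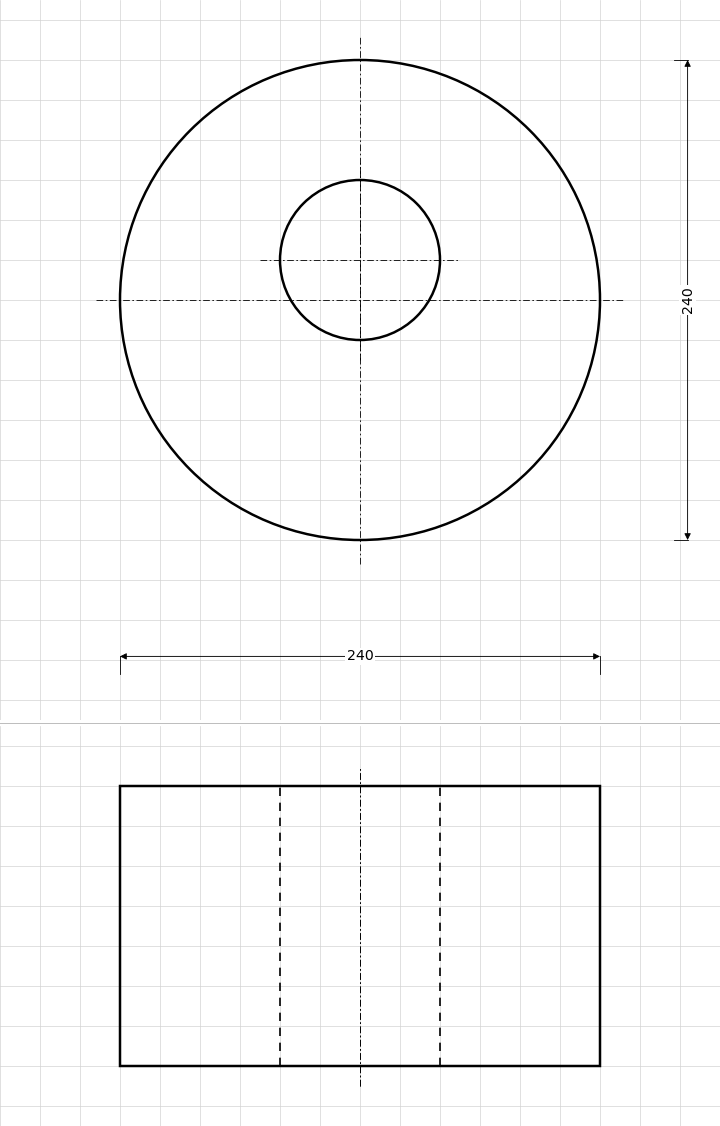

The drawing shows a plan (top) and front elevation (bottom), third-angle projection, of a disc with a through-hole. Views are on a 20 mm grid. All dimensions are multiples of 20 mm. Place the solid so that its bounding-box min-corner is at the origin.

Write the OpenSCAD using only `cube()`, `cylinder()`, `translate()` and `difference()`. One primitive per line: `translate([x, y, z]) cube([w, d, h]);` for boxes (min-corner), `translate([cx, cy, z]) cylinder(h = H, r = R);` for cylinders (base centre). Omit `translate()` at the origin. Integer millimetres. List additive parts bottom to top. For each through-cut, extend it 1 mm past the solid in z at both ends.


difference() {
  translate([120, 120, 0]) cylinder(h = 140, r = 120);
  translate([120, 140, -1]) cylinder(h = 142, r = 40);
}


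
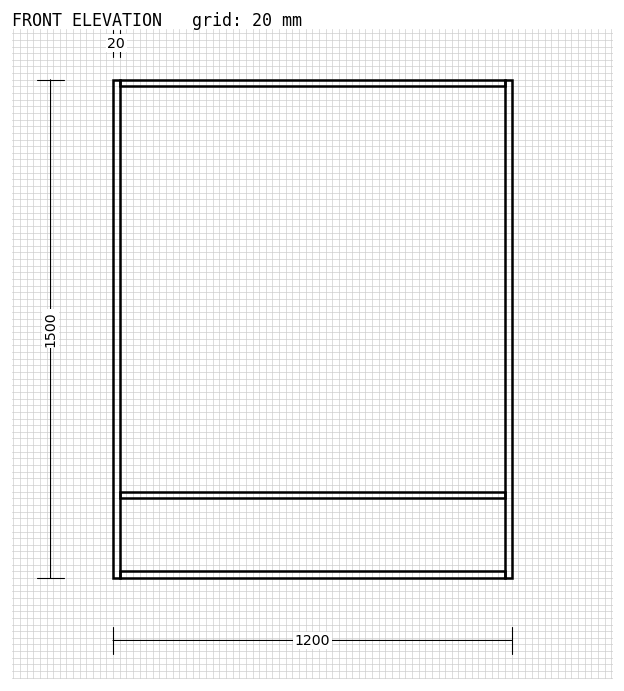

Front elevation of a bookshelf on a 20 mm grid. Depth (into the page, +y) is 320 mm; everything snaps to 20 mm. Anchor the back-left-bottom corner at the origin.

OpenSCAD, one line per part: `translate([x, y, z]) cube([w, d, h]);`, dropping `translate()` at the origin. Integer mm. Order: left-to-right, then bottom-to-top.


cube([20, 320, 1500]);
translate([20, 0, 0]) cube([1160, 320, 20]);
translate([20, 0, 240]) cube([1160, 320, 20]);
translate([20, 0, 1480]) cube([1160, 320, 20]);
translate([1180, 0, 0]) cube([20, 320, 1500]);


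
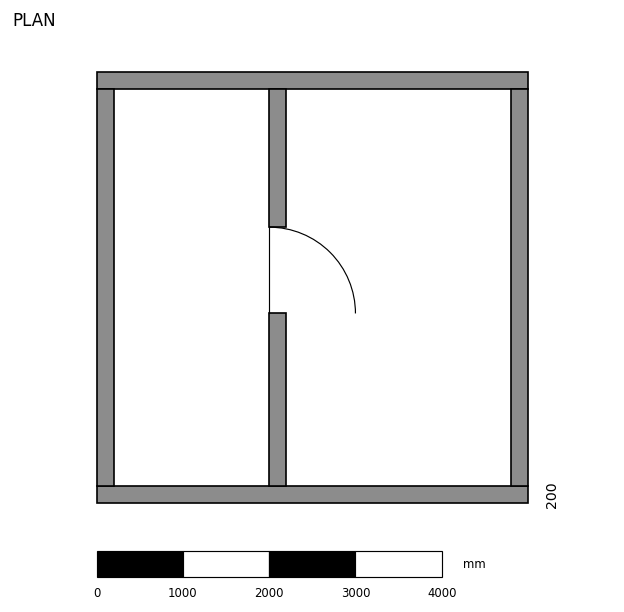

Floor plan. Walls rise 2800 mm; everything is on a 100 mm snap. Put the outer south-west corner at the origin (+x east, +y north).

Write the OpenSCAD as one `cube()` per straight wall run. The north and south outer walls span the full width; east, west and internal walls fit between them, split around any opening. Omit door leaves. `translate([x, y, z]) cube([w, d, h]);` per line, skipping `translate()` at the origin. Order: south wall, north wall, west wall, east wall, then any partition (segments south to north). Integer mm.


cube([5000, 200, 2800]);
translate([0, 4800, 0]) cube([5000, 200, 2800]);
translate([0, 200, 0]) cube([200, 4600, 2800]);
translate([4800, 200, 0]) cube([200, 4600, 2800]);
translate([2000, 200, 0]) cube([200, 2000, 2800]);
translate([2000, 3200, 0]) cube([200, 1600, 2800]);
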